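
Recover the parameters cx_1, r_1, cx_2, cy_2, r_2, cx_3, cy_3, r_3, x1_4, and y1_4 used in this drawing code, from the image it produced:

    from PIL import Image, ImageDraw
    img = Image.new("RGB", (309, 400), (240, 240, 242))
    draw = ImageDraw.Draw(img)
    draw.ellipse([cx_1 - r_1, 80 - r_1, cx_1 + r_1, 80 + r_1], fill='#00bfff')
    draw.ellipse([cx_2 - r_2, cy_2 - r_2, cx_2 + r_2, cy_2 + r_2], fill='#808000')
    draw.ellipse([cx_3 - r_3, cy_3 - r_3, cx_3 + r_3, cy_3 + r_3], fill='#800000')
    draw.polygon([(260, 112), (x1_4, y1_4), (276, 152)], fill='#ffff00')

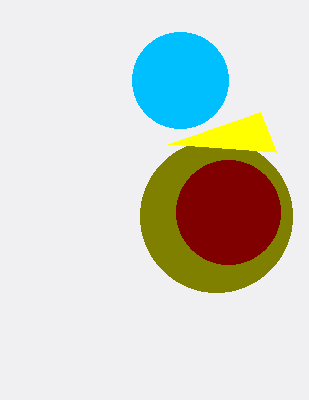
cx_1 = 180; r_1 = 48; cx_2 = 216; cy_2 = 216; r_2 = 76; cx_3 = 228; cy_3 = 212; r_3 = 52; x1_4 = 168; y1_4 = 144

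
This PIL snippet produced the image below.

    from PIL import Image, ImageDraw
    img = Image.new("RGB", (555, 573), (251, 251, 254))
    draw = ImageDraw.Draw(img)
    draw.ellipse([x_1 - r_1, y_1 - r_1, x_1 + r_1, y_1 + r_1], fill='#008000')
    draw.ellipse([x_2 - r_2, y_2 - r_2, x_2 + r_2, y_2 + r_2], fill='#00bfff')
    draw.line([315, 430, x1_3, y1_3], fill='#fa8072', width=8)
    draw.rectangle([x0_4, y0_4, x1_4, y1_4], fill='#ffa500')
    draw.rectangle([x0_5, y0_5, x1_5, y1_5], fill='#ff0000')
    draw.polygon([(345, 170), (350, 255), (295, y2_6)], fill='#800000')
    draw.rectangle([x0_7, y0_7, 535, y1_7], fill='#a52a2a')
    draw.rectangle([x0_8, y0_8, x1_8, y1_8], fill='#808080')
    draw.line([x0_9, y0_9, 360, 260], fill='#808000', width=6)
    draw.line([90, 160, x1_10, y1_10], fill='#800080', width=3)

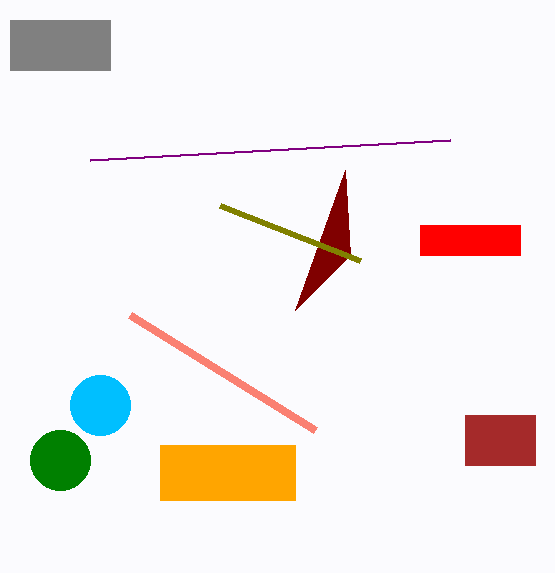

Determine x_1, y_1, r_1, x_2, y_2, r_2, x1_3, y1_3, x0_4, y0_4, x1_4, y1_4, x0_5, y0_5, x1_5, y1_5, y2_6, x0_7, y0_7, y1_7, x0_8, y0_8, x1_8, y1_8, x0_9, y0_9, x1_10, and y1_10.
x_1 = 60; y_1 = 460; r_1 = 30; x_2 = 100; y_2 = 405; r_2 = 30; x1_3 = 130; y1_3 = 315; x0_4 = 160; y0_4 = 445; x1_4 = 295; y1_4 = 500; x0_5 = 420; y0_5 = 225; x1_5 = 520; y1_5 = 255; y2_6 = 310; x0_7 = 465; y0_7 = 415; y1_7 = 465; x0_8 = 10; y0_8 = 20; x1_8 = 110; y1_8 = 70; x0_9 = 220; y0_9 = 205; x1_10 = 450; y1_10 = 140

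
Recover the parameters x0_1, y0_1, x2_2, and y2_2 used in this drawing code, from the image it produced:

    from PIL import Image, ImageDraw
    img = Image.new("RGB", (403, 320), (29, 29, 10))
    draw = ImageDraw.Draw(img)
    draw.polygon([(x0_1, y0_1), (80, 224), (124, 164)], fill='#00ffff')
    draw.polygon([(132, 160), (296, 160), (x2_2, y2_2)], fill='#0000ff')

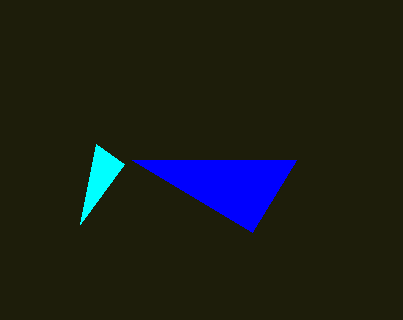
x0_1 = 96; y0_1 = 144; x2_2 = 252; y2_2 = 232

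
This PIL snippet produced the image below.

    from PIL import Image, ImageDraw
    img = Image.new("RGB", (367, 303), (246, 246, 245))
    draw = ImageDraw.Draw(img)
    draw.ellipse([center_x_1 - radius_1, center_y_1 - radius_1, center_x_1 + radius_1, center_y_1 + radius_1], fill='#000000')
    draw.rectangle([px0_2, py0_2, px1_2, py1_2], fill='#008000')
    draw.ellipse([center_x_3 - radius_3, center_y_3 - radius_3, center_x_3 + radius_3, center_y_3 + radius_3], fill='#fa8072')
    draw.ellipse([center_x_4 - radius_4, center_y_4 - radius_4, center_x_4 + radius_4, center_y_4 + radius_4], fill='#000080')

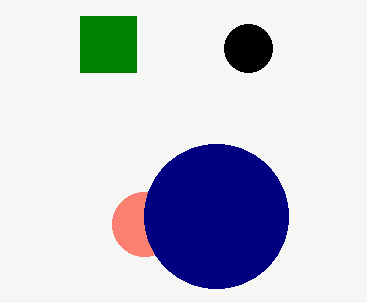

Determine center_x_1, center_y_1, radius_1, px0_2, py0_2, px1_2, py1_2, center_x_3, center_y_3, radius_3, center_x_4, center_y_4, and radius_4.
center_x_1 = 248; center_y_1 = 48; radius_1 = 24; px0_2 = 80; py0_2 = 16; px1_2 = 136; py1_2 = 72; center_x_3 = 144; center_y_3 = 224; radius_3 = 32; center_x_4 = 216; center_y_4 = 216; radius_4 = 72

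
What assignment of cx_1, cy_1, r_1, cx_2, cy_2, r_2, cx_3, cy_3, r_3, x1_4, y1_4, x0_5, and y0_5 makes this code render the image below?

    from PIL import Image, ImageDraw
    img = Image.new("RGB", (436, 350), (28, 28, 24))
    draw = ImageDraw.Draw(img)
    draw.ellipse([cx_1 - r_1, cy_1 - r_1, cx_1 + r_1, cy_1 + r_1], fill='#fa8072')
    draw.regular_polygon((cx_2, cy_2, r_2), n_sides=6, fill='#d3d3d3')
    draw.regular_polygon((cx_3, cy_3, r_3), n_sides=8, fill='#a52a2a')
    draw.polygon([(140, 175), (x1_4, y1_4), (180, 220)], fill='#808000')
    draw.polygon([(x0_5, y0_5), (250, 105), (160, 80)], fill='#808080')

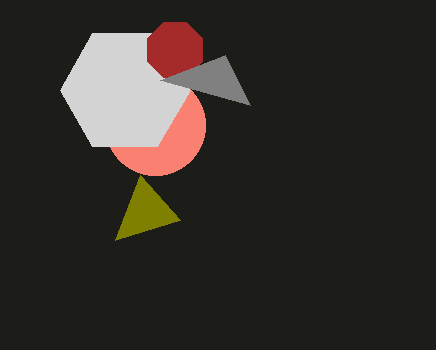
cx_1 = 155; cy_1 = 125; r_1 = 50; cx_2 = 125; cy_2 = 90; r_2 = 65; cx_3 = 175; cy_3 = 50; r_3 = 30; x1_4 = 115; y1_4 = 240; x0_5 = 225; y0_5 = 55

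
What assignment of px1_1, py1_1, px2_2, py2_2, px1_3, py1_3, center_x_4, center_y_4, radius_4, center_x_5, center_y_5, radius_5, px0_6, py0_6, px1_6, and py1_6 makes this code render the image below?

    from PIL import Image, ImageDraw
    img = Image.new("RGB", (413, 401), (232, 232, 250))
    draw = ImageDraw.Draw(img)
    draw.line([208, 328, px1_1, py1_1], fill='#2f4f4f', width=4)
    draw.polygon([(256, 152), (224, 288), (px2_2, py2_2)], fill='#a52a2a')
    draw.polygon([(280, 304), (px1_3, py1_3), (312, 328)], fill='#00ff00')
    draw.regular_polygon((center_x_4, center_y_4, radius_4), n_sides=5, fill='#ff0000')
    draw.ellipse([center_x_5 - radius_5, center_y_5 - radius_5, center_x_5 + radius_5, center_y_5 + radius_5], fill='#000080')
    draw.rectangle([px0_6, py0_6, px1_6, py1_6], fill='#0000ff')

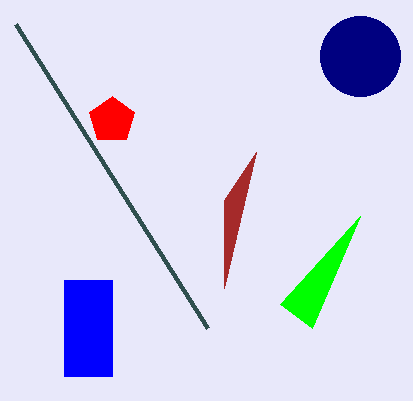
px1_1 = 16; py1_1 = 24; px2_2 = 224; py2_2 = 200; px1_3 = 360; py1_3 = 216; center_x_4 = 112; center_y_4 = 120; radius_4 = 24; center_x_5 = 360; center_y_5 = 56; radius_5 = 40; px0_6 = 64; py0_6 = 280; px1_6 = 112; py1_6 = 376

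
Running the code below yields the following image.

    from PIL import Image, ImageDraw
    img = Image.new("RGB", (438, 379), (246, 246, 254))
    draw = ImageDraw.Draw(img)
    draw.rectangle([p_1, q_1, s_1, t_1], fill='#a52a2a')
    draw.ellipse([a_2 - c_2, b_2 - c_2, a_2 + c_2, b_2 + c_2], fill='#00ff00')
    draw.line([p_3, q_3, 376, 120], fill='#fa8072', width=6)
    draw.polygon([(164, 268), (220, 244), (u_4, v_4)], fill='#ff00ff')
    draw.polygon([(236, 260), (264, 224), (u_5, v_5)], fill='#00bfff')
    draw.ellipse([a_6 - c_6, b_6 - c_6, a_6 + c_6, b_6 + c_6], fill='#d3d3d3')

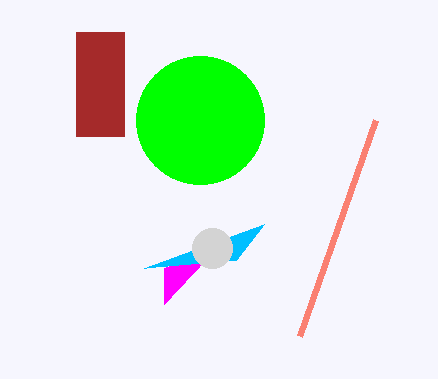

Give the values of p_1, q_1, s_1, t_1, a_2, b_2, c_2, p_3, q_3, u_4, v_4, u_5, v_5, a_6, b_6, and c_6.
p_1 = 76; q_1 = 32; s_1 = 124; t_1 = 136; a_2 = 200; b_2 = 120; c_2 = 64; p_3 = 300; q_3 = 336; u_4 = 164; v_4 = 304; u_5 = 144; v_5 = 268; a_6 = 212; b_6 = 248; c_6 = 20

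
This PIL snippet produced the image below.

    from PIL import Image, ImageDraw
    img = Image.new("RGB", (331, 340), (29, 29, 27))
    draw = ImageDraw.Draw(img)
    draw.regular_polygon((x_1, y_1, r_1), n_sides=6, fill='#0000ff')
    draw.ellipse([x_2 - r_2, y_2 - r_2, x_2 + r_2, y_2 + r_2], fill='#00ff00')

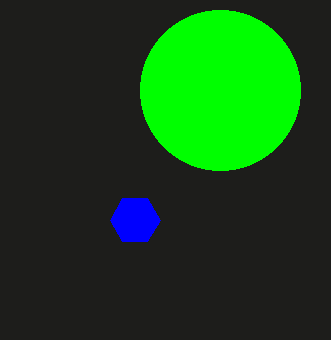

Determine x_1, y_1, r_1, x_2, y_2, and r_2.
x_1 = 135
y_1 = 220
r_1 = 25
x_2 = 220
y_2 = 90
r_2 = 80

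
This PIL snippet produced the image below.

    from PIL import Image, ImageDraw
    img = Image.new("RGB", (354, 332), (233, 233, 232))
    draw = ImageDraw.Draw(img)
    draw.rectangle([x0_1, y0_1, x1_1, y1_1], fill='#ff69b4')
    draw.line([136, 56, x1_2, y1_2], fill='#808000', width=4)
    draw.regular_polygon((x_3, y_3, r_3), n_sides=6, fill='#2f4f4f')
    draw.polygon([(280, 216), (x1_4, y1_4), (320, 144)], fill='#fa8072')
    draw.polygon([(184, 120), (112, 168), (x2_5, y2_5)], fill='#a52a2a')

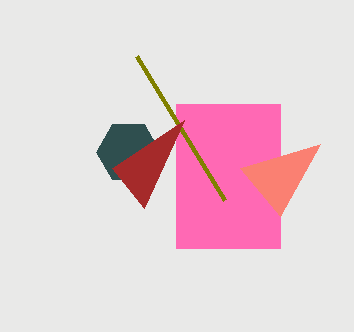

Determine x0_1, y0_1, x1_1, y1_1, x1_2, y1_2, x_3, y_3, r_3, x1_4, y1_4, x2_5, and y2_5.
x0_1 = 176, y0_1 = 104, x1_1 = 280, y1_1 = 248, x1_2 = 224, y1_2 = 200, x_3 = 128, y_3 = 152, r_3 = 32, x1_4 = 240, y1_4 = 168, x2_5 = 144, y2_5 = 208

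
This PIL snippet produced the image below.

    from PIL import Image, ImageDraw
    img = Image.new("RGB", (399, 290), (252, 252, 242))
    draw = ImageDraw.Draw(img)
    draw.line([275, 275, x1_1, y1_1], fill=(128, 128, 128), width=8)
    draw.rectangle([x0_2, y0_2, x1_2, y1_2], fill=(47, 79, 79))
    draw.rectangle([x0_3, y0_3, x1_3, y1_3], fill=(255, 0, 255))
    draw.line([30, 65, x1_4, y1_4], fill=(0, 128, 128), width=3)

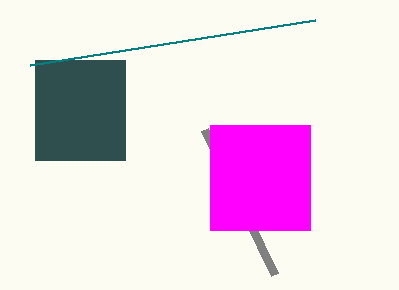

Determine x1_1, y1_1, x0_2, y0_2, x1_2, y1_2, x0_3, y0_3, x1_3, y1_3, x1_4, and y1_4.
x1_1 = 205; y1_1 = 130; x0_2 = 35; y0_2 = 60; x1_2 = 125; y1_2 = 160; x0_3 = 210; y0_3 = 125; x1_3 = 310; y1_3 = 230; x1_4 = 315; y1_4 = 20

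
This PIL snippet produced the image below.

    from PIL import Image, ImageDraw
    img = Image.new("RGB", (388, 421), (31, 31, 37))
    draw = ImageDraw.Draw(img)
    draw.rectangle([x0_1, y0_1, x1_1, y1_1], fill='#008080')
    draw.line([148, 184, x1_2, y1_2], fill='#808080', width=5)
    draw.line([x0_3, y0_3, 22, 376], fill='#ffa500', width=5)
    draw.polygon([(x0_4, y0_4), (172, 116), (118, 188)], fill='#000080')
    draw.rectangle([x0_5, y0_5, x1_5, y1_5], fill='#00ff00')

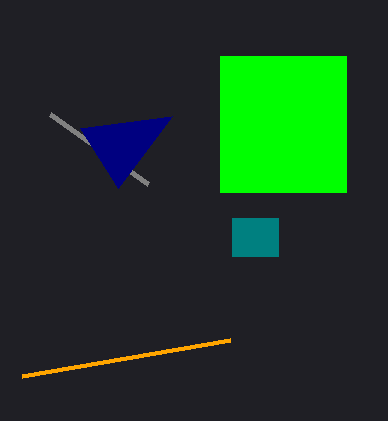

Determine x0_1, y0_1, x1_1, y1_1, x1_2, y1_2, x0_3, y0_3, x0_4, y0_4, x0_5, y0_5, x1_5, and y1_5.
x0_1 = 232
y0_1 = 218
x1_1 = 278
y1_1 = 256
x1_2 = 50
y1_2 = 114
x0_3 = 230
y0_3 = 340
x0_4 = 80
y0_4 = 128
x0_5 = 220
y0_5 = 56
x1_5 = 346
y1_5 = 192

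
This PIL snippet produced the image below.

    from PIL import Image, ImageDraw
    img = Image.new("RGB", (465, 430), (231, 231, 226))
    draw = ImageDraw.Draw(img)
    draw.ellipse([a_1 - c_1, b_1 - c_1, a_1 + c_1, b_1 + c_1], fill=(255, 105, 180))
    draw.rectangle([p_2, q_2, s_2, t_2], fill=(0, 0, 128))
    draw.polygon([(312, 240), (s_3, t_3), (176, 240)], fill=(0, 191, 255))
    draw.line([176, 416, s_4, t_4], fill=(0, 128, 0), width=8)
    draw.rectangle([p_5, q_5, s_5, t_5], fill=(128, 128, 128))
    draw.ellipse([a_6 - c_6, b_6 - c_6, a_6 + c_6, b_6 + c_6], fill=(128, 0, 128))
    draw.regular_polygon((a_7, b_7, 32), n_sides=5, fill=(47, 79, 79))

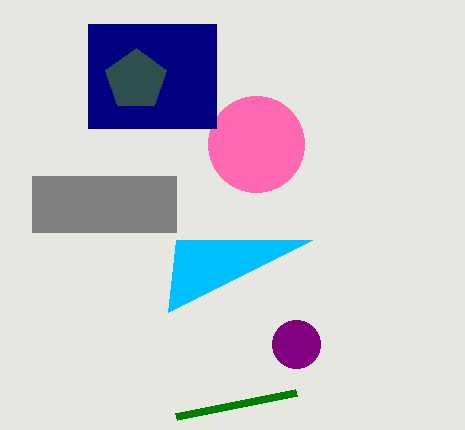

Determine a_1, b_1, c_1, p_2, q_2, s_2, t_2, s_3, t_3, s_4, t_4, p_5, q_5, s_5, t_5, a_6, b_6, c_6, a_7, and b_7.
a_1 = 256; b_1 = 144; c_1 = 48; p_2 = 88; q_2 = 24; s_2 = 216; t_2 = 128; s_3 = 168; t_3 = 312; s_4 = 296; t_4 = 392; p_5 = 32; q_5 = 176; s_5 = 176; t_5 = 232; a_6 = 296; b_6 = 344; c_6 = 24; a_7 = 136; b_7 = 80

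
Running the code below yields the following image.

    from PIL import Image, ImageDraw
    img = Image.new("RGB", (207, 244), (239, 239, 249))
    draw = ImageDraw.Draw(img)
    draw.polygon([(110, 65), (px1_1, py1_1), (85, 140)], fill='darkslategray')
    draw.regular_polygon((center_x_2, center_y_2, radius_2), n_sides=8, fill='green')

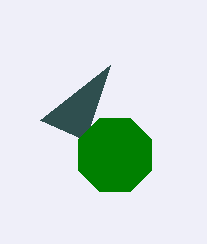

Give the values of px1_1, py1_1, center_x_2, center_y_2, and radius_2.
px1_1 = 40
py1_1 = 120
center_x_2 = 115
center_y_2 = 155
radius_2 = 40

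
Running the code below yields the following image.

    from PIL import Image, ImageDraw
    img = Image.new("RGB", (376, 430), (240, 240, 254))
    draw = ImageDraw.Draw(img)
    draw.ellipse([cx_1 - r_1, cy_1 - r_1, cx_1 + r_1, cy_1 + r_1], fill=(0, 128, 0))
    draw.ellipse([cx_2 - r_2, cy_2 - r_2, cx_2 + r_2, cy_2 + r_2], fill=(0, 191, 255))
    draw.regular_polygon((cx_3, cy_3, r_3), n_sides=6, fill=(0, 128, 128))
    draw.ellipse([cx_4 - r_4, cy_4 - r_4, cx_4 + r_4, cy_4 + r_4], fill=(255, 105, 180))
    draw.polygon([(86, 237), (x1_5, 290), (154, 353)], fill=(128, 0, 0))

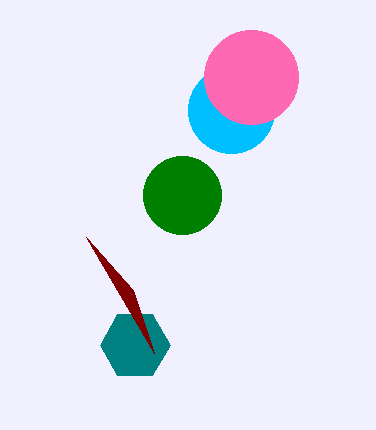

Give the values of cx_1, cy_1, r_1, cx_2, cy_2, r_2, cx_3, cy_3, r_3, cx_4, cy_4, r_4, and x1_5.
cx_1 = 182, cy_1 = 195, r_1 = 39, cx_2 = 231, cy_2 = 110, r_2 = 43, cx_3 = 135, cy_3 = 345, r_3 = 35, cx_4 = 251, cy_4 = 77, r_4 = 47, x1_5 = 133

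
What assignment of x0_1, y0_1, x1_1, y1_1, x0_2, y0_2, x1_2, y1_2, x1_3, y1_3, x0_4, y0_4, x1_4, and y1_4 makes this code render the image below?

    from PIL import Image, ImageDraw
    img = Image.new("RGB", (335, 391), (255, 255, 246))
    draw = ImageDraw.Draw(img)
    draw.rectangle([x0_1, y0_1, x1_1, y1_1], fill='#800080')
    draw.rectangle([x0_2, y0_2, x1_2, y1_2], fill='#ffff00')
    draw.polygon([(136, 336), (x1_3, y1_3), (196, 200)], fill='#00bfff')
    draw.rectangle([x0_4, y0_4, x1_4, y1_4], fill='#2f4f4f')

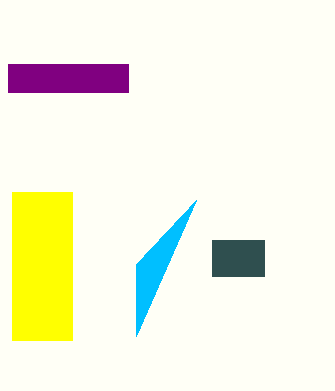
x0_1 = 8, y0_1 = 64, x1_1 = 128, y1_1 = 92, x0_2 = 12, y0_2 = 192, x1_2 = 72, y1_2 = 340, x1_3 = 136, y1_3 = 264, x0_4 = 212, y0_4 = 240, x1_4 = 264, y1_4 = 276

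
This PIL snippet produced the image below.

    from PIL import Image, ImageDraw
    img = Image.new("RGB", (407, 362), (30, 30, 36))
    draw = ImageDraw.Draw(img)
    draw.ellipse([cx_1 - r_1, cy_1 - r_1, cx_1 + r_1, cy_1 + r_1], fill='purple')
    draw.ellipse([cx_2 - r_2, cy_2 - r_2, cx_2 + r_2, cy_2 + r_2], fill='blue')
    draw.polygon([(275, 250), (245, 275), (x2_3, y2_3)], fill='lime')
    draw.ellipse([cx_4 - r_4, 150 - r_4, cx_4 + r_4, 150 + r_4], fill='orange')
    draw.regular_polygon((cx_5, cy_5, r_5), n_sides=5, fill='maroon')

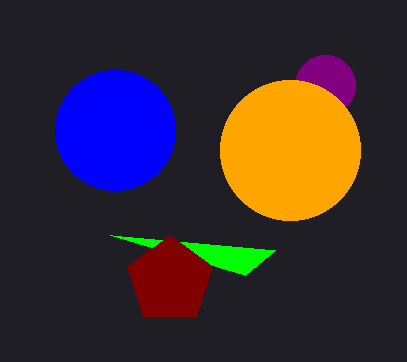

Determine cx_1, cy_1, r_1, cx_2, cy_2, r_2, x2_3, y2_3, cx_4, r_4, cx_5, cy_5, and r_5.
cx_1 = 325
cy_1 = 85
r_1 = 30
cx_2 = 115
cy_2 = 130
r_2 = 60
x2_3 = 110
y2_3 = 235
cx_4 = 290
r_4 = 70
cx_5 = 170
cy_5 = 280
r_5 = 45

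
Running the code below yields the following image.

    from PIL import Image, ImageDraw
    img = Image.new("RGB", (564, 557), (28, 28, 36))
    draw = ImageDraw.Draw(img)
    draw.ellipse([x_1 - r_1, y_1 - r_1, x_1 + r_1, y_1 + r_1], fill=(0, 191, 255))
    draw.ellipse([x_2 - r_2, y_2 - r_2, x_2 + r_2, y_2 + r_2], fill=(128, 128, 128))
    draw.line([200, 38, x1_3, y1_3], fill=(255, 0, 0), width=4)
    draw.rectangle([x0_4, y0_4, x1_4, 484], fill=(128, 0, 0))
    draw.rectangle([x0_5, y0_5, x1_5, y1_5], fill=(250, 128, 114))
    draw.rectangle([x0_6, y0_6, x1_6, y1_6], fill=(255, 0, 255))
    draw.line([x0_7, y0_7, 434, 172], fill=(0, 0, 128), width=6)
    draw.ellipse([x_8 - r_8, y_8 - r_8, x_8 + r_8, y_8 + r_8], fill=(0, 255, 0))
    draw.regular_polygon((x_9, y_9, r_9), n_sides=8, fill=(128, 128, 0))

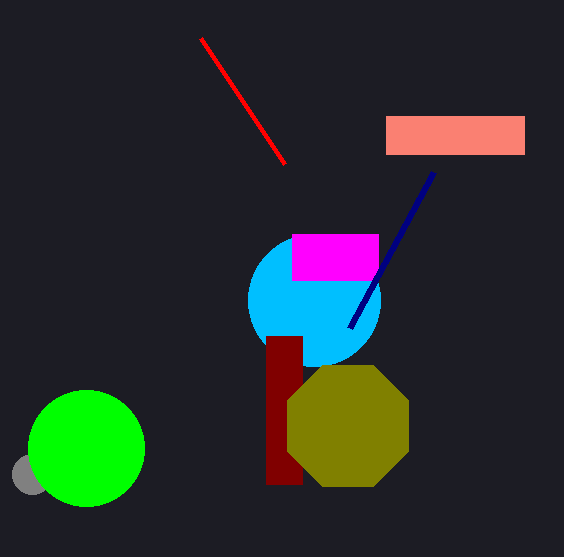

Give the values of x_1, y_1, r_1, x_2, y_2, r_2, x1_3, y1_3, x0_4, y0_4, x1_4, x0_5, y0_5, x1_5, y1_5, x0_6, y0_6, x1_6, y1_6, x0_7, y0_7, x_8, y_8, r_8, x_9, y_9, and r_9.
x_1 = 314, y_1 = 300, r_1 = 66, x_2 = 32, y_2 = 474, r_2 = 20, x1_3 = 284, y1_3 = 164, x0_4 = 266, y0_4 = 336, x1_4 = 302, x0_5 = 386, y0_5 = 116, x1_5 = 524, y1_5 = 154, x0_6 = 292, y0_6 = 234, x1_6 = 378, y1_6 = 280, x0_7 = 350, y0_7 = 328, x_8 = 86, y_8 = 448, r_8 = 58, x_9 = 348, y_9 = 426, r_9 = 66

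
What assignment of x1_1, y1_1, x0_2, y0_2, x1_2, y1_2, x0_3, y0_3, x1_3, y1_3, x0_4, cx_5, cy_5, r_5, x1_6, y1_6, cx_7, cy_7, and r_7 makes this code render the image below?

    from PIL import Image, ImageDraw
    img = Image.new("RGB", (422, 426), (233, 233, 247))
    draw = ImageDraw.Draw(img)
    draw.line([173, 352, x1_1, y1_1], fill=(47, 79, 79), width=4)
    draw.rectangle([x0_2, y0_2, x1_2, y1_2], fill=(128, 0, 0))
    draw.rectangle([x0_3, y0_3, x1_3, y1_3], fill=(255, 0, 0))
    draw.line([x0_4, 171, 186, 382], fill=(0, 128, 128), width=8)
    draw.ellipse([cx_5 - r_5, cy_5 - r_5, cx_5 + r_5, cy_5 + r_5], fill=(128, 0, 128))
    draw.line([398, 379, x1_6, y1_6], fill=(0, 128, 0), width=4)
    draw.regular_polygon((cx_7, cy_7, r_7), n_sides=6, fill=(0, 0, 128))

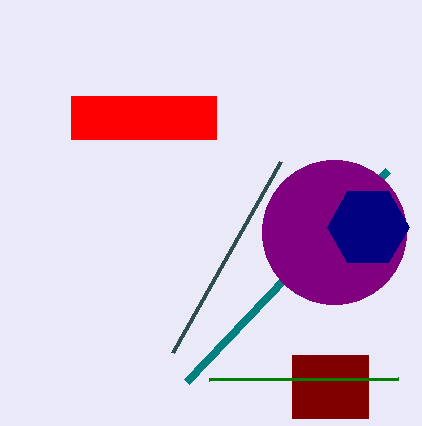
x1_1 = 281; y1_1 = 161; x0_2 = 292; y0_2 = 355; x1_2 = 368; y1_2 = 418; x0_3 = 71; y0_3 = 96; x1_3 = 216; y1_3 = 139; x0_4 = 387; cx_5 = 334; cy_5 = 232; r_5 = 72; x1_6 = 209; y1_6 = 380; cx_7 = 368; cy_7 = 227; r_7 = 41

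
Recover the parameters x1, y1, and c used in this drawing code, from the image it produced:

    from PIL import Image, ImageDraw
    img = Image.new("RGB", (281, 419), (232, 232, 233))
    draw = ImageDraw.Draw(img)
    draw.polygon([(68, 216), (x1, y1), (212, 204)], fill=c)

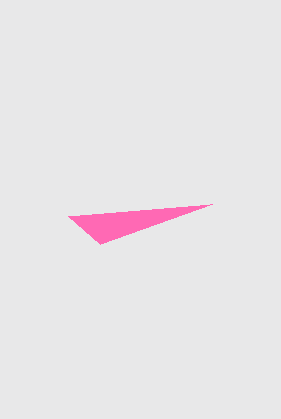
x1 = 100
y1 = 244
c = 'hotpink'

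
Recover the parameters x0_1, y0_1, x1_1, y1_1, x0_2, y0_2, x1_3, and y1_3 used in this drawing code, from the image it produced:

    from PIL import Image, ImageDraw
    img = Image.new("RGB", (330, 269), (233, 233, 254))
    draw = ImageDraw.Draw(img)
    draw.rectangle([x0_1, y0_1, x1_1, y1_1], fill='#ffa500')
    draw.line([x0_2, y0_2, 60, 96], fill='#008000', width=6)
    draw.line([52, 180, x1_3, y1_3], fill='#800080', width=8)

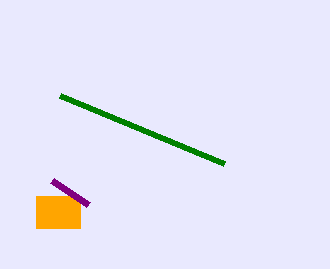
x0_1 = 36; y0_1 = 196; x1_1 = 80; y1_1 = 228; x0_2 = 224; y0_2 = 164; x1_3 = 88; y1_3 = 204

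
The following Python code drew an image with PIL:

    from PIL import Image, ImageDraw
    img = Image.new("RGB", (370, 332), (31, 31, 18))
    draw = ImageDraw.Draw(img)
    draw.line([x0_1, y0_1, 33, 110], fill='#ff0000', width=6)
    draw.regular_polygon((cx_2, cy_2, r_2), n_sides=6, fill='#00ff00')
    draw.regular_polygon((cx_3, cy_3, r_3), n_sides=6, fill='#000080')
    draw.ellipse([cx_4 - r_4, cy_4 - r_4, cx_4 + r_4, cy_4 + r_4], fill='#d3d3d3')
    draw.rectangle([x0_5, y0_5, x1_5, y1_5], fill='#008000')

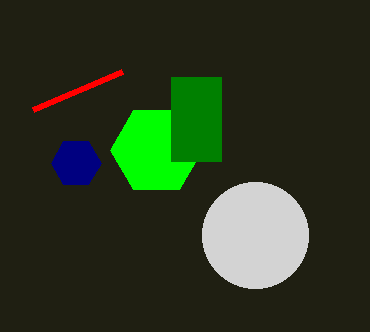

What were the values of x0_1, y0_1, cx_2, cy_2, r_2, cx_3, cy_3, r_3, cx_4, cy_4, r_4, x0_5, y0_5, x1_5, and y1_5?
x0_1 = 122; y0_1 = 72; cx_2 = 156; cy_2 = 150; r_2 = 46; cx_3 = 76; cy_3 = 163; r_3 = 25; cx_4 = 255; cy_4 = 235; r_4 = 53; x0_5 = 171; y0_5 = 77; x1_5 = 221; y1_5 = 161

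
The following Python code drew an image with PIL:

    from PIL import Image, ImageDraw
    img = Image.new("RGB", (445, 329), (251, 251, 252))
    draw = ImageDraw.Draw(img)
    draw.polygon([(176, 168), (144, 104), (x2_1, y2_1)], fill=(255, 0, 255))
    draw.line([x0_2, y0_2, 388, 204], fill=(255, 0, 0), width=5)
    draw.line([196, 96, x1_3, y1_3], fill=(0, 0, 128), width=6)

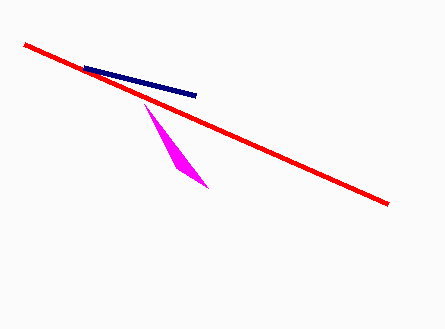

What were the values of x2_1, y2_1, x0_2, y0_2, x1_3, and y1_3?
x2_1 = 208; y2_1 = 188; x0_2 = 24; y0_2 = 44; x1_3 = 84; y1_3 = 68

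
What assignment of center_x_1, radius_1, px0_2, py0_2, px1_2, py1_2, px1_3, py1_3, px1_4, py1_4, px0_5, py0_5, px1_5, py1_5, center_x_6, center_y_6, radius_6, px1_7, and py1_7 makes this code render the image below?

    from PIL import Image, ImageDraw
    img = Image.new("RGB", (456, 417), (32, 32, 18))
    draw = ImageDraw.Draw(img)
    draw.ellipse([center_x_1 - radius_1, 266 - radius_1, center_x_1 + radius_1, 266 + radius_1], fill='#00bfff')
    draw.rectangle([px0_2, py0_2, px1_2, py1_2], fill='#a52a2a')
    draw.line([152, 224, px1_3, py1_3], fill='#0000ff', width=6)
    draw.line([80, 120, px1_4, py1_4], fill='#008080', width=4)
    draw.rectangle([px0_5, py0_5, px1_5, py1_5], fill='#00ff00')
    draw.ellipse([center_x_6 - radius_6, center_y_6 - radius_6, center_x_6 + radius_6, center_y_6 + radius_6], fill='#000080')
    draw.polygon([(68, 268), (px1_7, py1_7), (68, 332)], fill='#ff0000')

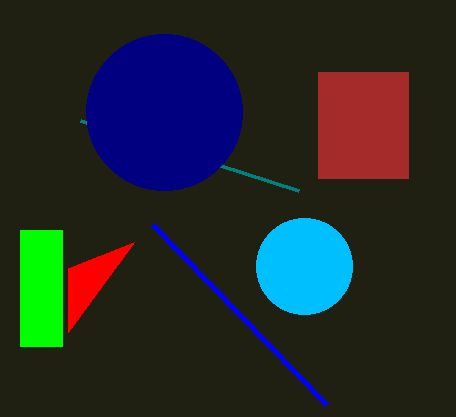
center_x_1 = 304; radius_1 = 48; px0_2 = 318; py0_2 = 72; px1_2 = 408; py1_2 = 178; px1_3 = 326; py1_3 = 404; px1_4 = 298; py1_4 = 190; px0_5 = 20; py0_5 = 230; px1_5 = 62; py1_5 = 346; center_x_6 = 164; center_y_6 = 112; radius_6 = 78; px1_7 = 134; py1_7 = 242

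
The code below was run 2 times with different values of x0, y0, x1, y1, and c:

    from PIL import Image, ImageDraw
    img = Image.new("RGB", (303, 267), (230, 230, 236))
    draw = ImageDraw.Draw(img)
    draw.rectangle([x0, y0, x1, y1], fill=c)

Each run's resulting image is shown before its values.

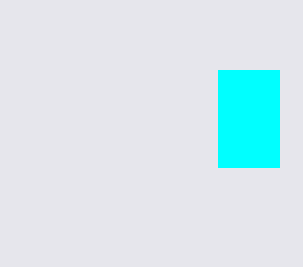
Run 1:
x0 = 218
y0 = 70
x1 = 279
y1 = 167
c = 'cyan'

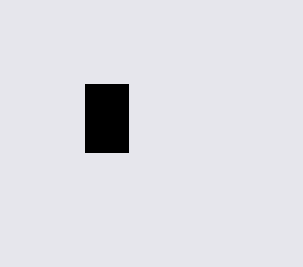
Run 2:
x0 = 85, y0 = 84, x1 = 128, y1 = 152, c = 'black'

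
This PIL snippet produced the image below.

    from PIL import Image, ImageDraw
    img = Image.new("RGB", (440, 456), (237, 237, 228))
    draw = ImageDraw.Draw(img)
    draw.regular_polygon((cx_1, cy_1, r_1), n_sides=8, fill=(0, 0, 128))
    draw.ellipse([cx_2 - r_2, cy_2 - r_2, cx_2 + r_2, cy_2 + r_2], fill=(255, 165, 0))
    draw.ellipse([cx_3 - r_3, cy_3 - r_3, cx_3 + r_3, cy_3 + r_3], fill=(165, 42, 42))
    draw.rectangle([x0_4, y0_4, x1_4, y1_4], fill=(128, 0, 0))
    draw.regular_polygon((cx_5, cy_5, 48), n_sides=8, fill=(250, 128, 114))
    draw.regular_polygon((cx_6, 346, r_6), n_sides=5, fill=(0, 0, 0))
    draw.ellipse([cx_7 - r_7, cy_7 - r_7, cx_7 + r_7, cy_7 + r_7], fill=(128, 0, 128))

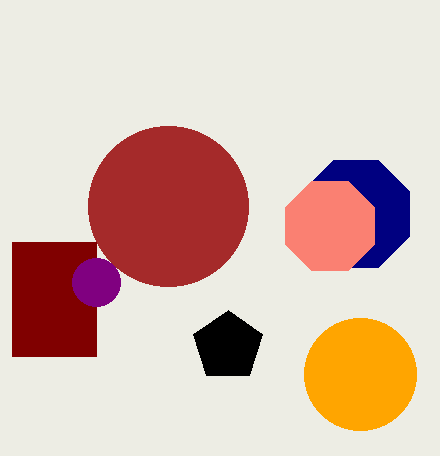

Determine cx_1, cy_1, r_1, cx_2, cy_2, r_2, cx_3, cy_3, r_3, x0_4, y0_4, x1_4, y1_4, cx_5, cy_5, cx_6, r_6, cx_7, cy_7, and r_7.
cx_1 = 356
cy_1 = 214
r_1 = 58
cx_2 = 360
cy_2 = 374
r_2 = 56
cx_3 = 168
cy_3 = 206
r_3 = 80
x0_4 = 12
y0_4 = 242
x1_4 = 96
y1_4 = 356
cx_5 = 330
cy_5 = 226
cx_6 = 228
r_6 = 36
cx_7 = 96
cy_7 = 282
r_7 = 24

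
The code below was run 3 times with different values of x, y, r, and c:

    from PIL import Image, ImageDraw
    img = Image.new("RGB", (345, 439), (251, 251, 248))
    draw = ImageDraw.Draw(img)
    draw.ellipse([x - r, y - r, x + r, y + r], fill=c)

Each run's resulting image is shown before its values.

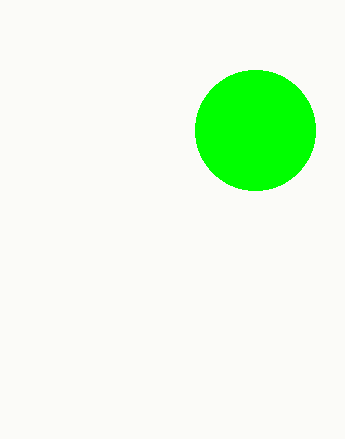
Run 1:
x = 255, y = 130, r = 60, c = 'lime'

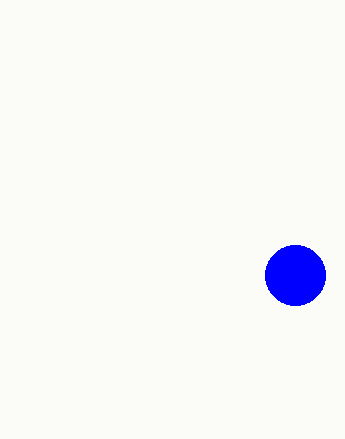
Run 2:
x = 295
y = 275
r = 30
c = 'blue'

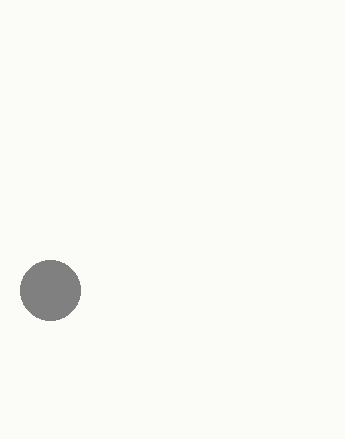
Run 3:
x = 50; y = 290; r = 30; c = 'gray'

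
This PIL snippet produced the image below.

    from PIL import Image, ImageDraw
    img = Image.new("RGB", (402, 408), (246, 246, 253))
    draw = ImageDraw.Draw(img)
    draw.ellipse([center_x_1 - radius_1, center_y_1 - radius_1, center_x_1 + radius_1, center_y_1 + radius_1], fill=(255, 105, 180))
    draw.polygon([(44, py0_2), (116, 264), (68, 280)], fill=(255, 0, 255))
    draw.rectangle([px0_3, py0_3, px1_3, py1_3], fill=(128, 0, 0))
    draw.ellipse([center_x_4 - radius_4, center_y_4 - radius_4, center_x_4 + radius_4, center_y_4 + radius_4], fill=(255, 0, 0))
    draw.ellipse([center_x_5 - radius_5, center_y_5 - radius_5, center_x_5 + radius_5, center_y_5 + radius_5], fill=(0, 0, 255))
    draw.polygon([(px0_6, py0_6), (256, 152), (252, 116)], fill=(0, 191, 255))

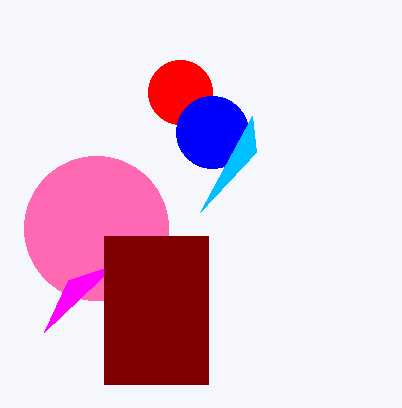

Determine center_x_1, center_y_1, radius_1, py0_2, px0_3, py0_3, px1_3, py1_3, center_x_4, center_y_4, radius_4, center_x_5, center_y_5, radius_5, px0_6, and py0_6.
center_x_1 = 96, center_y_1 = 228, radius_1 = 72, py0_2 = 332, px0_3 = 104, py0_3 = 236, px1_3 = 208, py1_3 = 384, center_x_4 = 180, center_y_4 = 92, radius_4 = 32, center_x_5 = 212, center_y_5 = 132, radius_5 = 36, px0_6 = 200, py0_6 = 212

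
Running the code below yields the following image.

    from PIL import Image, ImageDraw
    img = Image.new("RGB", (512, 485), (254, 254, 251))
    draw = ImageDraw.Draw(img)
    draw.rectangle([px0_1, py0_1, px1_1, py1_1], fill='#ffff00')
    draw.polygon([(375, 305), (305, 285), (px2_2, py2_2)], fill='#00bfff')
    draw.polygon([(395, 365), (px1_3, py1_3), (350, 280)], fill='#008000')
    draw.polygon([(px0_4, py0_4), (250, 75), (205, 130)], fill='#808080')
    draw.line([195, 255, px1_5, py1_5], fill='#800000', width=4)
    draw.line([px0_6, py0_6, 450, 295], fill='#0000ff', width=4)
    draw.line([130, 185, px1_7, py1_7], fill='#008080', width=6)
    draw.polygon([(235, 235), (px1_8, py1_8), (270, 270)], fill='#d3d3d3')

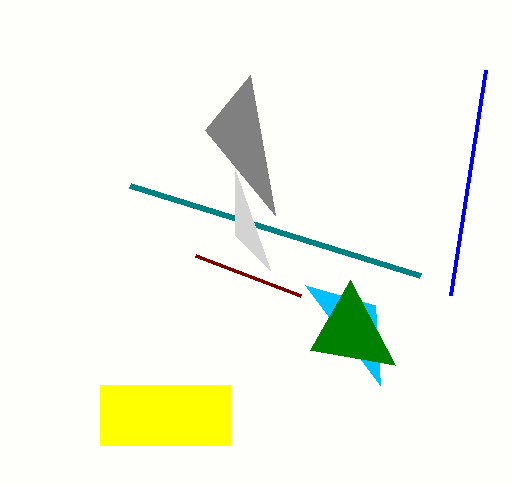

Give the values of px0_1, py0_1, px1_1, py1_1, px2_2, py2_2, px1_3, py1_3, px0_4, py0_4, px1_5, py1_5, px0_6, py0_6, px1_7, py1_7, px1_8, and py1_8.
px0_1 = 100; py0_1 = 385; px1_1 = 230; py1_1 = 445; px2_2 = 380; py2_2 = 385; px1_3 = 310; py1_3 = 350; px0_4 = 275; py0_4 = 215; px1_5 = 300; py1_5 = 295; px0_6 = 485; py0_6 = 70; px1_7 = 420; py1_7 = 275; px1_8 = 235; py1_8 = 170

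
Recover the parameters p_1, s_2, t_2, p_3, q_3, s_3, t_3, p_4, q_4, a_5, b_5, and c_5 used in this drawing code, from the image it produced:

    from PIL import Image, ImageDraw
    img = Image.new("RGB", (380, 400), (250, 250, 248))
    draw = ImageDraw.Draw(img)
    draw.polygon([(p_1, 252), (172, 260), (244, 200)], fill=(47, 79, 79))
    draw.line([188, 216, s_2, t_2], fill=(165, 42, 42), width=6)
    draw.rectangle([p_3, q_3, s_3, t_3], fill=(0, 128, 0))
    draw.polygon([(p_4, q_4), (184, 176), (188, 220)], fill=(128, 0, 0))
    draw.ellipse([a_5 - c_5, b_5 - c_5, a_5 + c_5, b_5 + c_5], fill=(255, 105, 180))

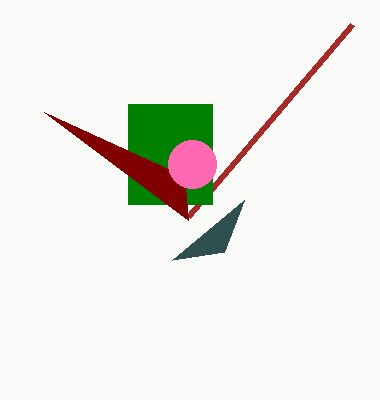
p_1 = 224, s_2 = 352, t_2 = 24, p_3 = 128, q_3 = 104, s_3 = 212, t_3 = 204, p_4 = 44, q_4 = 112, a_5 = 192, b_5 = 164, c_5 = 24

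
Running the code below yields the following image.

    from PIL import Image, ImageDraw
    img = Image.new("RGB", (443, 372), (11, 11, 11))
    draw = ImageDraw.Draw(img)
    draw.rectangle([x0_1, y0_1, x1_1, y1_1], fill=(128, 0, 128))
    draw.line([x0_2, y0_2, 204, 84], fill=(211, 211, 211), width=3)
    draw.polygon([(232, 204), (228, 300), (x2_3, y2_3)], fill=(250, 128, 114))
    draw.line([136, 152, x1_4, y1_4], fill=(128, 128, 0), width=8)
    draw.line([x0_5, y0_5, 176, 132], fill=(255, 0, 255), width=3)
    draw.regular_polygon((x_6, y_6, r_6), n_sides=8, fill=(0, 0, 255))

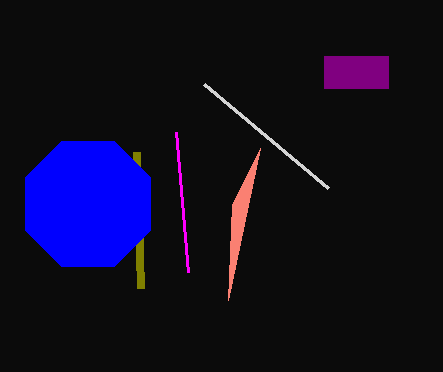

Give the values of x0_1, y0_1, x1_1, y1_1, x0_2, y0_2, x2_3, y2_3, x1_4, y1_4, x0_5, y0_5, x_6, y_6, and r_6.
x0_1 = 324, y0_1 = 56, x1_1 = 388, y1_1 = 88, x0_2 = 328, y0_2 = 188, x2_3 = 260, y2_3 = 148, x1_4 = 140, y1_4 = 288, x0_5 = 188, y0_5 = 272, x_6 = 88, y_6 = 204, r_6 = 68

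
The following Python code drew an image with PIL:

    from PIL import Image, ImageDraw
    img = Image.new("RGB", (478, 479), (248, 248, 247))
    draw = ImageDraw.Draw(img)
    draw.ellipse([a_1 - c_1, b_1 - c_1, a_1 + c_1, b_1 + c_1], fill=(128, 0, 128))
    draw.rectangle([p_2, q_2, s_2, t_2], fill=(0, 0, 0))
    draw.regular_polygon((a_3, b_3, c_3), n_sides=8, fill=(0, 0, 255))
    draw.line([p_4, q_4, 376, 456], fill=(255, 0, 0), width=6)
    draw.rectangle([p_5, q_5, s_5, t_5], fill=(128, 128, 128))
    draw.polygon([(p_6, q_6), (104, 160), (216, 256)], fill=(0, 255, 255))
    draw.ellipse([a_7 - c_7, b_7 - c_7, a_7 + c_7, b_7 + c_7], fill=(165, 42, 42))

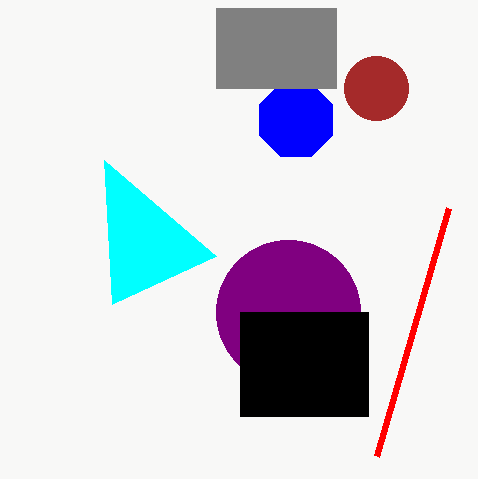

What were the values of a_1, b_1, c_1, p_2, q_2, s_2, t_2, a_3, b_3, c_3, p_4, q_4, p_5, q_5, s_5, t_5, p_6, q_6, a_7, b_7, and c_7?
a_1 = 288; b_1 = 312; c_1 = 72; p_2 = 240; q_2 = 312; s_2 = 368; t_2 = 416; a_3 = 296; b_3 = 120; c_3 = 40; p_4 = 448; q_4 = 208; p_5 = 216; q_5 = 8; s_5 = 336; t_5 = 88; p_6 = 112; q_6 = 304; a_7 = 376; b_7 = 88; c_7 = 32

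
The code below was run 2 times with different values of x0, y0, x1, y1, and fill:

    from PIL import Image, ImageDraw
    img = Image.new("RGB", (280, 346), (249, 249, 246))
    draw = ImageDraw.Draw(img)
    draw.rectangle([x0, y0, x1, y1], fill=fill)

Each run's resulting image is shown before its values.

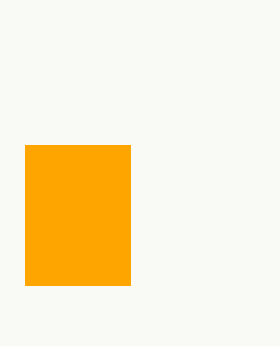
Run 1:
x0 = 25; y0 = 145; x1 = 130; y1 = 285; fill = 'orange'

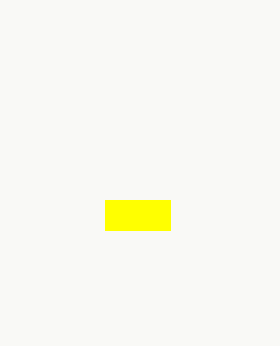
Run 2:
x0 = 105, y0 = 200, x1 = 170, y1 = 230, fill = 'yellow'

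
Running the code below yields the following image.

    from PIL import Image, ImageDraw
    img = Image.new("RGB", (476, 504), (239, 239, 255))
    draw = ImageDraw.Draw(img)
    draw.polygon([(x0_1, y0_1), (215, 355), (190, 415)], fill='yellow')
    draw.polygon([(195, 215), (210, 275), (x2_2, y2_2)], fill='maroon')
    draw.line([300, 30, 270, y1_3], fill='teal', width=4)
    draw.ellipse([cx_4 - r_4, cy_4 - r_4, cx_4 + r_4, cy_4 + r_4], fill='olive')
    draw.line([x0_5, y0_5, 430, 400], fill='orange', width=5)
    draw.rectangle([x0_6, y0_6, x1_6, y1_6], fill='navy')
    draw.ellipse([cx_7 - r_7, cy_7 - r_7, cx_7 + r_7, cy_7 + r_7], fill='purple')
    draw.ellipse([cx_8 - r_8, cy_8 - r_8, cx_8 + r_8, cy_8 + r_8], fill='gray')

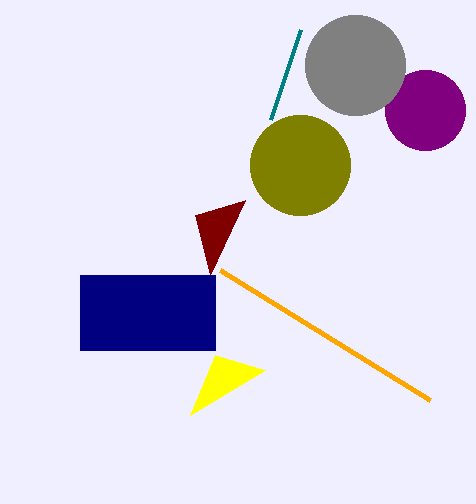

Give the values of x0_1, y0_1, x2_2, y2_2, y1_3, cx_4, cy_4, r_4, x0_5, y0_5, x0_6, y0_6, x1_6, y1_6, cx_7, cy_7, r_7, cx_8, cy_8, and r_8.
x0_1 = 265, y0_1 = 370, x2_2 = 245, y2_2 = 200, y1_3 = 120, cx_4 = 300, cy_4 = 165, r_4 = 50, x0_5 = 220, y0_5 = 270, x0_6 = 80, y0_6 = 275, x1_6 = 215, y1_6 = 350, cx_7 = 425, cy_7 = 110, r_7 = 40, cx_8 = 355, cy_8 = 65, r_8 = 50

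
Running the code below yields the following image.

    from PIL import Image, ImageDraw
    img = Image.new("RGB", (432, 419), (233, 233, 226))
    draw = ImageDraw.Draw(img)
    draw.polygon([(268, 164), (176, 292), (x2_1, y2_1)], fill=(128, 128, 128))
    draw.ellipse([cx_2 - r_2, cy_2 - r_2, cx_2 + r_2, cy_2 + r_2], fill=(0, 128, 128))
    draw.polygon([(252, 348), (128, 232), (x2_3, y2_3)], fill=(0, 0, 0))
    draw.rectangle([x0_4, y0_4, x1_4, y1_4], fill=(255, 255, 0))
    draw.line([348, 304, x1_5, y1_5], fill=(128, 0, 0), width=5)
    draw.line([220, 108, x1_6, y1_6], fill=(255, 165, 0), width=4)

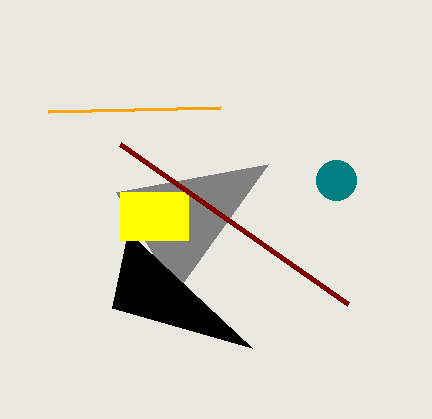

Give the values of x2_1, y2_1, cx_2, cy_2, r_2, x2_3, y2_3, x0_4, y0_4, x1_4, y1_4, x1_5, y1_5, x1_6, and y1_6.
x2_1 = 116
y2_1 = 192
cx_2 = 336
cy_2 = 180
r_2 = 20
x2_3 = 112
y2_3 = 308
x0_4 = 120
y0_4 = 192
x1_4 = 188
y1_4 = 240
x1_5 = 120
y1_5 = 144
x1_6 = 48
y1_6 = 112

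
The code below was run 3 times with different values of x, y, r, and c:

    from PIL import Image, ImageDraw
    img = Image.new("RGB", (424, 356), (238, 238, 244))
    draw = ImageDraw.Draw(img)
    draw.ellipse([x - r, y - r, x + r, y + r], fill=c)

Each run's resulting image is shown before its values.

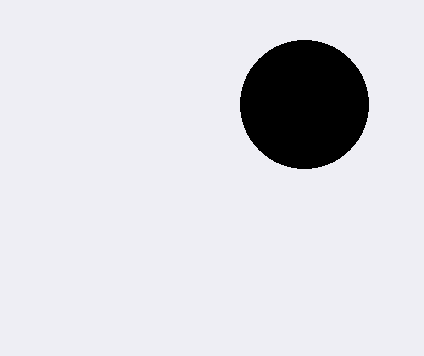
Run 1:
x = 304, y = 104, r = 64, c = 'black'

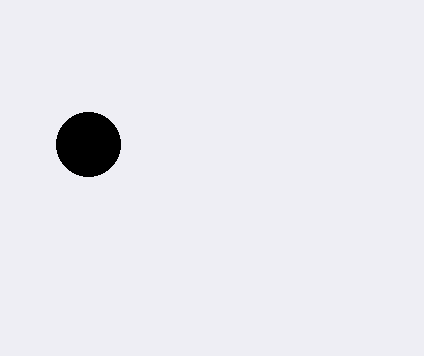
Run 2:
x = 88
y = 144
r = 32
c = 'black'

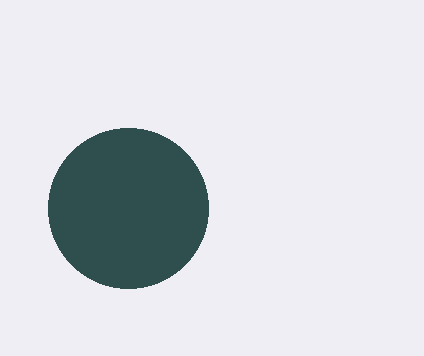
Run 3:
x = 128; y = 208; r = 80; c = 'darkslategray'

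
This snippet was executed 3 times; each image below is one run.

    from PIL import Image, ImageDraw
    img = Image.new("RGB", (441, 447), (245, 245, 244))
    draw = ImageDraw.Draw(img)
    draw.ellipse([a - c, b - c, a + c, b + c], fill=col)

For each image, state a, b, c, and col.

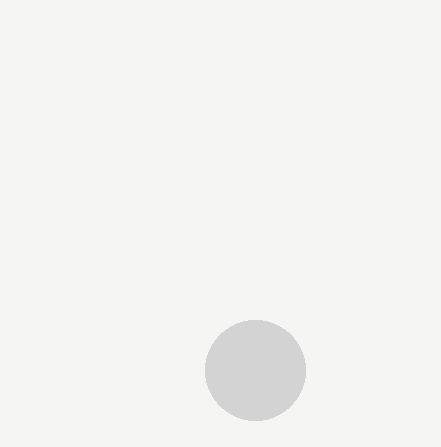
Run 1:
a = 255; b = 370; c = 50; col = 'lightgray'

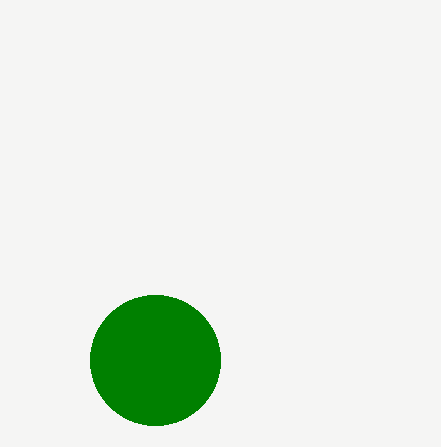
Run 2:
a = 155; b = 360; c = 65; col = 'green'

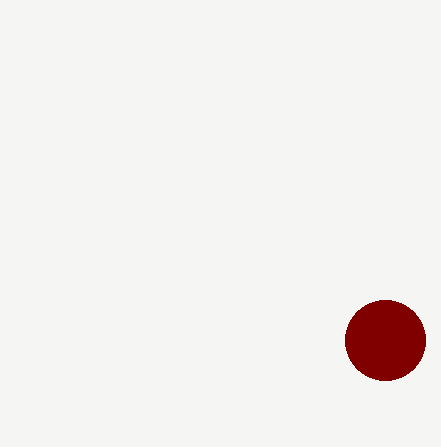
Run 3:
a = 385, b = 340, c = 40, col = 'maroon'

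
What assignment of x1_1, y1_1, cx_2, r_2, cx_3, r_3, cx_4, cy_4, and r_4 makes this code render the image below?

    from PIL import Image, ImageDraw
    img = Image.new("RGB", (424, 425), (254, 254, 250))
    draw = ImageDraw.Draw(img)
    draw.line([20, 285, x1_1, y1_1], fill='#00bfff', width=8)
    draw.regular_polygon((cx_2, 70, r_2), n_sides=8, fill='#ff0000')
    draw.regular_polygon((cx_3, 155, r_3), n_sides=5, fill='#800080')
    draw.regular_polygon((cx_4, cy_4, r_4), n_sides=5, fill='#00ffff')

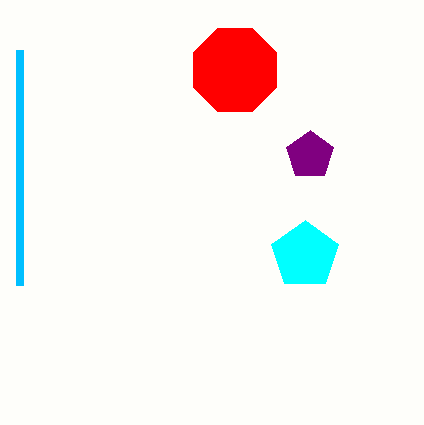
x1_1 = 20; y1_1 = 50; cx_2 = 235; r_2 = 45; cx_3 = 310; r_3 = 25; cx_4 = 305; cy_4 = 255; r_4 = 35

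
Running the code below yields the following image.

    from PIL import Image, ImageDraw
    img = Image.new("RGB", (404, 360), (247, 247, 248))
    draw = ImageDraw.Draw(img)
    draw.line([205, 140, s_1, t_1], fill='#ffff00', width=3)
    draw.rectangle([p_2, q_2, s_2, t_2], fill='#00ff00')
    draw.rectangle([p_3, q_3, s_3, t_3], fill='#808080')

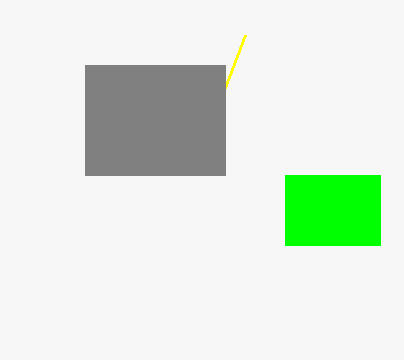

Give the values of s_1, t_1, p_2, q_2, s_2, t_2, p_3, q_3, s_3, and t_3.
s_1 = 245, t_1 = 35, p_2 = 285, q_2 = 175, s_2 = 380, t_2 = 245, p_3 = 85, q_3 = 65, s_3 = 225, t_3 = 175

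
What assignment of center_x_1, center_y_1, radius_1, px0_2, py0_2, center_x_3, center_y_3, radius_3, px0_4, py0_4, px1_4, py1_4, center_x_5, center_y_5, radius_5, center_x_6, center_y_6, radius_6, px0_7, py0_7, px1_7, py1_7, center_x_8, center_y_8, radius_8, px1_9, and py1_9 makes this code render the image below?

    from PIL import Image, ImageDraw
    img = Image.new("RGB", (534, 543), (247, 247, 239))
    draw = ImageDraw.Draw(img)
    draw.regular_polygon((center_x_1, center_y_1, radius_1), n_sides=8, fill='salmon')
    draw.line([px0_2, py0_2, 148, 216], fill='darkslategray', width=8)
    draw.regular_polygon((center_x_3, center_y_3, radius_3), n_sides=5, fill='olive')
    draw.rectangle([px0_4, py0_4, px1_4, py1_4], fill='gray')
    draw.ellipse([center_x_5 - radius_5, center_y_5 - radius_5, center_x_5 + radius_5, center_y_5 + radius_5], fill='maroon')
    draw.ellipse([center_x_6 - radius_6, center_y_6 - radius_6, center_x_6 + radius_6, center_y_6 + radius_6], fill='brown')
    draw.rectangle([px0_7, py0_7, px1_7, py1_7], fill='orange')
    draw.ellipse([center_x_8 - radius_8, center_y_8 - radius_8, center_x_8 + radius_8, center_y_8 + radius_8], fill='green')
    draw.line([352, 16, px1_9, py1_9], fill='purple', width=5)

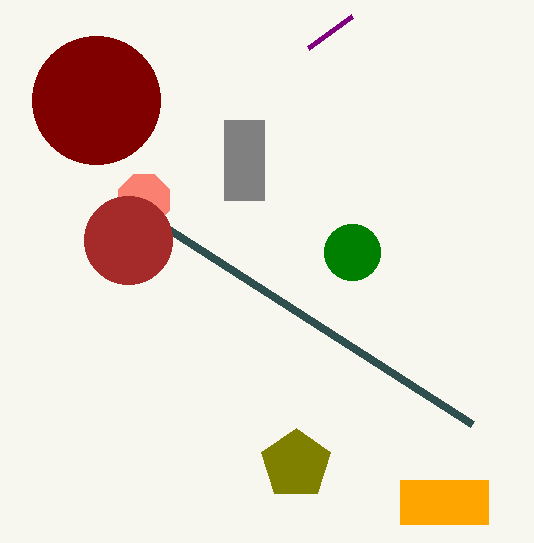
center_x_1 = 144; center_y_1 = 200; radius_1 = 28; px0_2 = 472; py0_2 = 424; center_x_3 = 296; center_y_3 = 464; radius_3 = 36; px0_4 = 224; py0_4 = 120; px1_4 = 264; py1_4 = 200; center_x_5 = 96; center_y_5 = 100; radius_5 = 64; center_x_6 = 128; center_y_6 = 240; radius_6 = 44; px0_7 = 400; py0_7 = 480; px1_7 = 488; py1_7 = 524; center_x_8 = 352; center_y_8 = 252; radius_8 = 28; px1_9 = 308; py1_9 = 48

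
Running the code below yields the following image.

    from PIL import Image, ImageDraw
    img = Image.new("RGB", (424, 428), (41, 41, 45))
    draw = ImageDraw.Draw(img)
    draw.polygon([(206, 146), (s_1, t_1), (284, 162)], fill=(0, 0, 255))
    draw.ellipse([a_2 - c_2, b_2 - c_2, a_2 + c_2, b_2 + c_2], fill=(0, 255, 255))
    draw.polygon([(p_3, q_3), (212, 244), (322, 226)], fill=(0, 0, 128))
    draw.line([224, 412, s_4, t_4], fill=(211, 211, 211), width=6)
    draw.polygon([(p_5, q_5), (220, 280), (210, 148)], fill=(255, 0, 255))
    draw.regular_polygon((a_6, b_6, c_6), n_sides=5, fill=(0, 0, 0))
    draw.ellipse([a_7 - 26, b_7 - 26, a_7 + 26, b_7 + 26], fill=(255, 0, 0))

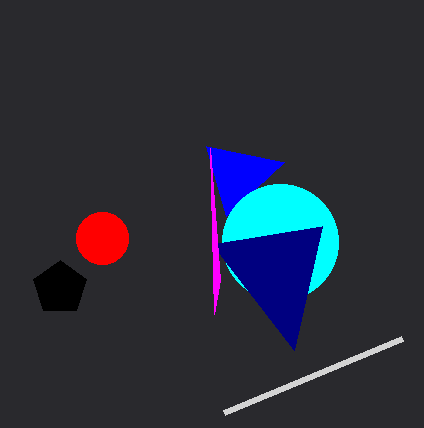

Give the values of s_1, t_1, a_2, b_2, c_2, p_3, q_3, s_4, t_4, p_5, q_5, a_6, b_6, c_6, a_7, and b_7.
s_1 = 226; t_1 = 216; a_2 = 280; b_2 = 242; c_2 = 58; p_3 = 294; q_3 = 350; s_4 = 402; t_4 = 338; p_5 = 214; q_5 = 314; a_6 = 60; b_6 = 288; c_6 = 28; a_7 = 102; b_7 = 238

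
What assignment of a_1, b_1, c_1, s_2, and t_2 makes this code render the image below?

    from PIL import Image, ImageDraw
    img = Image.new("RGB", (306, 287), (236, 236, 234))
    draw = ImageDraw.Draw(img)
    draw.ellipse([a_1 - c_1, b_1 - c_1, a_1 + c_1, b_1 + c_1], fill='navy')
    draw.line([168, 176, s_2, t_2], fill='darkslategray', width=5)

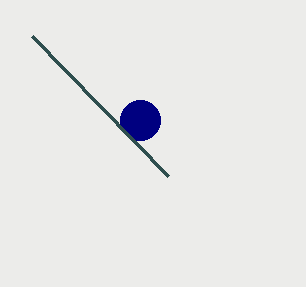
a_1 = 140; b_1 = 120; c_1 = 20; s_2 = 32; t_2 = 36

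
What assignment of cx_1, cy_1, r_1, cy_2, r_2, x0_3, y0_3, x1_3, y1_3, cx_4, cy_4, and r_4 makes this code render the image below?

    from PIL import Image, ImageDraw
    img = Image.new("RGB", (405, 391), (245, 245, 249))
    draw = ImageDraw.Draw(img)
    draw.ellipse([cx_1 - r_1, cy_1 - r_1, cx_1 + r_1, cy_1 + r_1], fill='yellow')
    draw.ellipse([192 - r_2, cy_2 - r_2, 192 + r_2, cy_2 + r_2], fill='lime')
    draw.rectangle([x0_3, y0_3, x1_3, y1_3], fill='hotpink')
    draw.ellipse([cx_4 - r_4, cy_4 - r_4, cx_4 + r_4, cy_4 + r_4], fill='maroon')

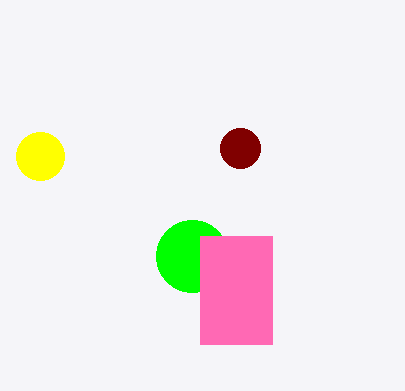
cx_1 = 40, cy_1 = 156, r_1 = 24, cy_2 = 256, r_2 = 36, x0_3 = 200, y0_3 = 236, x1_3 = 272, y1_3 = 344, cx_4 = 240, cy_4 = 148, r_4 = 20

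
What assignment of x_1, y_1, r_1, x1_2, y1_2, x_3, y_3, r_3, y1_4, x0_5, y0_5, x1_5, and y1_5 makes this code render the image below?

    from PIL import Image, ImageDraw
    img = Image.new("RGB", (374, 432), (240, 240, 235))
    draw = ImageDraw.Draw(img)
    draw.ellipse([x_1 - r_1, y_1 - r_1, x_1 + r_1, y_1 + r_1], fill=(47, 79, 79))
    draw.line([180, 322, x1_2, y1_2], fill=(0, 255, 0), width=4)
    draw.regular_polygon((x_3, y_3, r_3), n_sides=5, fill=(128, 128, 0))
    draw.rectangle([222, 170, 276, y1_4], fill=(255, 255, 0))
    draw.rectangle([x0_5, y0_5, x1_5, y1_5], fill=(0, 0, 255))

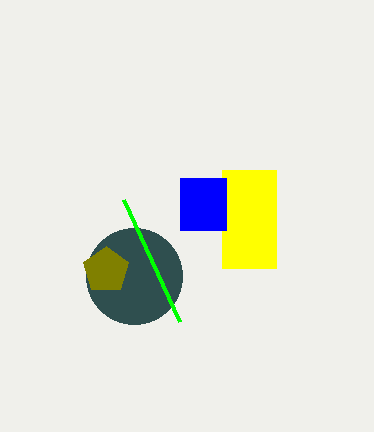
x_1 = 134, y_1 = 276, r_1 = 48, x1_2 = 124, y1_2 = 200, x_3 = 106, y_3 = 270, r_3 = 24, y1_4 = 268, x0_5 = 180, y0_5 = 178, x1_5 = 226, y1_5 = 230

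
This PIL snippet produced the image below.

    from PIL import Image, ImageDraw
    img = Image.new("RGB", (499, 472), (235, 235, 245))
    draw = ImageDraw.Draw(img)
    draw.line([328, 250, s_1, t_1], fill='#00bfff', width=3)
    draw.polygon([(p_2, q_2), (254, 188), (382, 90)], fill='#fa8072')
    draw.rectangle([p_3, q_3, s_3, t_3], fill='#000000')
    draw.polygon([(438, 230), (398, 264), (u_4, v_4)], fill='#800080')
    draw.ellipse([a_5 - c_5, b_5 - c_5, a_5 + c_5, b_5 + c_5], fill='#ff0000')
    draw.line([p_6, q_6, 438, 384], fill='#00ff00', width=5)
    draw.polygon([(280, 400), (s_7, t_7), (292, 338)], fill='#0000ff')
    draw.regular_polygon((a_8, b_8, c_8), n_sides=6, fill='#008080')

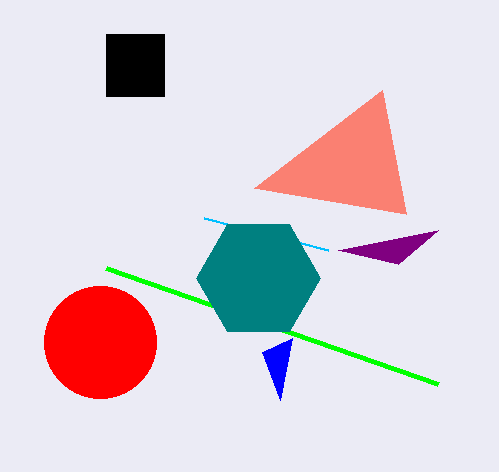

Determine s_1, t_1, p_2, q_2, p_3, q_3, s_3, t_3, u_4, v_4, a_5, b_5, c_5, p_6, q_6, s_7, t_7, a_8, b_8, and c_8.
s_1 = 204; t_1 = 218; p_2 = 406; q_2 = 214; p_3 = 106; q_3 = 34; s_3 = 164; t_3 = 96; u_4 = 338; v_4 = 250; a_5 = 100; b_5 = 342; c_5 = 56; p_6 = 106; q_6 = 268; s_7 = 262; t_7 = 352; a_8 = 258; b_8 = 278; c_8 = 62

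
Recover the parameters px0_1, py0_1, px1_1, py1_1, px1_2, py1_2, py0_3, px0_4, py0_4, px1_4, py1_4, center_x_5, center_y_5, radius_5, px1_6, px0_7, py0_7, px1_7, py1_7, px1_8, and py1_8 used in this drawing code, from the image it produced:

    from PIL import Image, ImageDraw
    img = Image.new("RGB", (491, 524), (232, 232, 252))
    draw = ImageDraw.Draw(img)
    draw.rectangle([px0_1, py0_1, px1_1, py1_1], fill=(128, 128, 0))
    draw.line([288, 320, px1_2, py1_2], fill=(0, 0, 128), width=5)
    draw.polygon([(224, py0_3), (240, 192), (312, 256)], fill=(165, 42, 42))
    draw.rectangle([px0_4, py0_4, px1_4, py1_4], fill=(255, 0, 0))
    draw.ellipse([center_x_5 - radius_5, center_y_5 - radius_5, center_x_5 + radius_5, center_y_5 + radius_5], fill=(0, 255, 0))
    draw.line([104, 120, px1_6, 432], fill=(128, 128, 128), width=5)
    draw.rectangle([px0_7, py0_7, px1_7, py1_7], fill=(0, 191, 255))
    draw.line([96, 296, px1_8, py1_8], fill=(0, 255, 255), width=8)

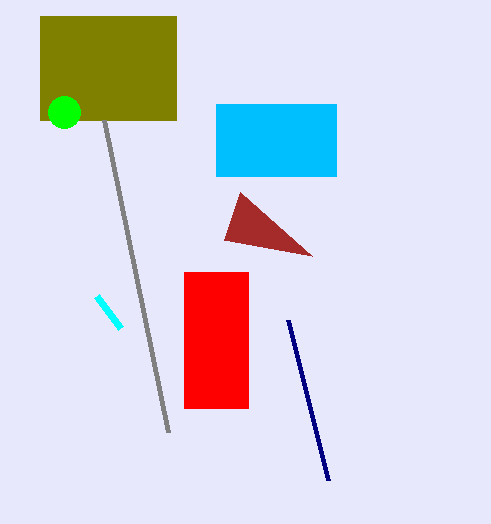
px0_1 = 40; py0_1 = 16; px1_1 = 176; py1_1 = 120; px1_2 = 328; py1_2 = 480; py0_3 = 240; px0_4 = 184; py0_4 = 272; px1_4 = 248; py1_4 = 408; center_x_5 = 64; center_y_5 = 112; radius_5 = 16; px1_6 = 168; px0_7 = 216; py0_7 = 104; px1_7 = 336; py1_7 = 176; px1_8 = 120; py1_8 = 328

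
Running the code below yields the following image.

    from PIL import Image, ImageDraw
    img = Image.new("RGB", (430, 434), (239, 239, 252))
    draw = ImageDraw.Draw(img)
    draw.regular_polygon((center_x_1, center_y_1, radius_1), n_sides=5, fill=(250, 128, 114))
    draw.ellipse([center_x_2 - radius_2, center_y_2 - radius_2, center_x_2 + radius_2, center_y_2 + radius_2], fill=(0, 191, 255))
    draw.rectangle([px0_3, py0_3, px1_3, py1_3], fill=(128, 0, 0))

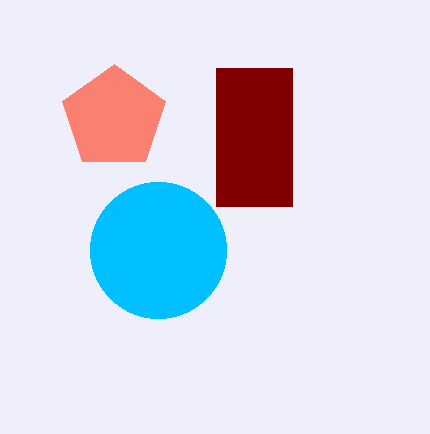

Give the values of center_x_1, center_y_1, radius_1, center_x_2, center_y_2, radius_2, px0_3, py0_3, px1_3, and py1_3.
center_x_1 = 114; center_y_1 = 118; radius_1 = 54; center_x_2 = 158; center_y_2 = 250; radius_2 = 68; px0_3 = 216; py0_3 = 68; px1_3 = 292; py1_3 = 206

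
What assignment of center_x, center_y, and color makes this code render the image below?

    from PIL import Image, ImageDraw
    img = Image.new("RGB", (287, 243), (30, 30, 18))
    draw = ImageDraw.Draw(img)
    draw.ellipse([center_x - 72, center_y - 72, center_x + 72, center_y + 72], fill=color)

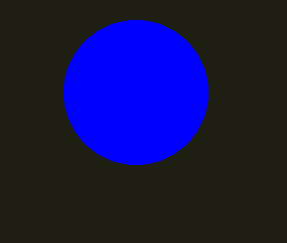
center_x = 136; center_y = 92; color = 'blue'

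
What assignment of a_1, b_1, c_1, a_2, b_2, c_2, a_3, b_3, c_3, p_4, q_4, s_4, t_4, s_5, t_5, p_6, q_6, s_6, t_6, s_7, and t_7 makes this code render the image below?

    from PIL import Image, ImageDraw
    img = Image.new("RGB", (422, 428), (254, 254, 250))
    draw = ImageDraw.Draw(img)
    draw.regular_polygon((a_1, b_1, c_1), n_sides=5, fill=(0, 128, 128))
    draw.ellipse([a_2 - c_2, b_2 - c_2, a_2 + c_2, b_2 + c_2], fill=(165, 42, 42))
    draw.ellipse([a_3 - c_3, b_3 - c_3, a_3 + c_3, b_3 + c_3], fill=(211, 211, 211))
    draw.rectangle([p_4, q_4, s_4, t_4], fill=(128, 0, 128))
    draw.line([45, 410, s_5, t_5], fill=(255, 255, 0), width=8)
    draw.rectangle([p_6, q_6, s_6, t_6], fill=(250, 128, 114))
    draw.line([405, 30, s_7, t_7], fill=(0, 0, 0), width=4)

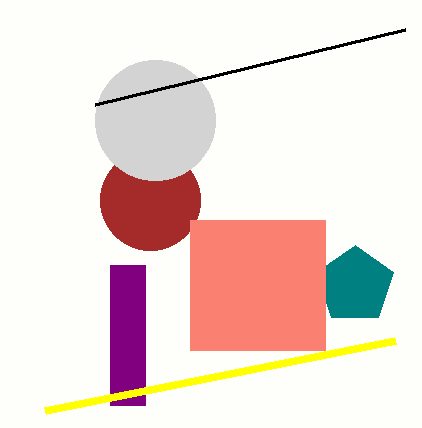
a_1 = 355; b_1 = 285; c_1 = 40; a_2 = 150; b_2 = 200; c_2 = 50; a_3 = 155; b_3 = 120; c_3 = 60; p_4 = 110; q_4 = 265; s_4 = 145; t_4 = 405; s_5 = 395; t_5 = 340; p_6 = 190; q_6 = 220; s_6 = 325; t_6 = 350; s_7 = 95; t_7 = 105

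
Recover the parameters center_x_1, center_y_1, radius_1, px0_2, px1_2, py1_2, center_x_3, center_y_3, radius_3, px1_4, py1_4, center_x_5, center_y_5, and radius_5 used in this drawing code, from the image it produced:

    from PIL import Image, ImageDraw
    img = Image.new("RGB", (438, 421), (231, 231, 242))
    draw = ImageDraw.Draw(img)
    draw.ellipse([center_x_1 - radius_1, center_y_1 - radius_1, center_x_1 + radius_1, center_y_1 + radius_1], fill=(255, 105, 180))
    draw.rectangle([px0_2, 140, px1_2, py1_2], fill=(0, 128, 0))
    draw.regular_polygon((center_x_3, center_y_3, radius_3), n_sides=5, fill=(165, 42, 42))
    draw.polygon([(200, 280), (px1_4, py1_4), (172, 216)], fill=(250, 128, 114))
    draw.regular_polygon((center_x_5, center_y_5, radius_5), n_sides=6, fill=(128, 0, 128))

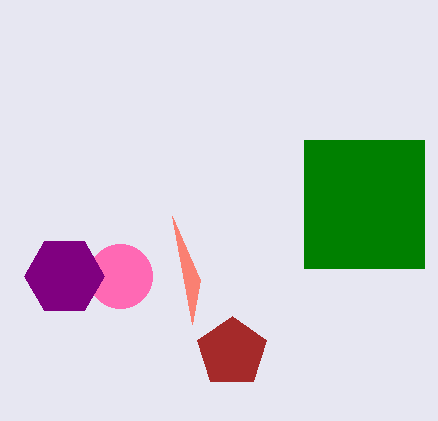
center_x_1 = 120
center_y_1 = 276
radius_1 = 32
px0_2 = 304
px1_2 = 424
py1_2 = 268
center_x_3 = 232
center_y_3 = 352
radius_3 = 36
px1_4 = 192
py1_4 = 324
center_x_5 = 64
center_y_5 = 276
radius_5 = 40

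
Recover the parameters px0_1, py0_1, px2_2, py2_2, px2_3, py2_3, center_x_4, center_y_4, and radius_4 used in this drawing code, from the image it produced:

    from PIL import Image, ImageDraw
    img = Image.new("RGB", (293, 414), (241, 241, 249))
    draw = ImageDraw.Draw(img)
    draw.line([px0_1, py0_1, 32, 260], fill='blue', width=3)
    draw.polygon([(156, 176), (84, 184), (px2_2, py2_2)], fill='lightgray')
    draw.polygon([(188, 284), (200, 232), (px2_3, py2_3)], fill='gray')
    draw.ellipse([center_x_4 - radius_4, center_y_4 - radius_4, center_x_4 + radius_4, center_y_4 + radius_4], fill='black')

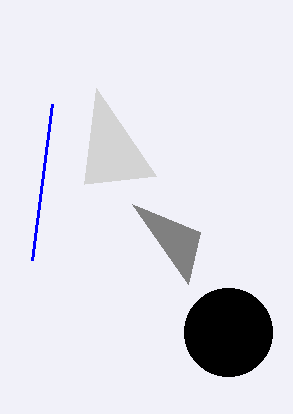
px0_1 = 52; py0_1 = 104; px2_2 = 96; py2_2 = 88; px2_3 = 132; py2_3 = 204; center_x_4 = 228; center_y_4 = 332; radius_4 = 44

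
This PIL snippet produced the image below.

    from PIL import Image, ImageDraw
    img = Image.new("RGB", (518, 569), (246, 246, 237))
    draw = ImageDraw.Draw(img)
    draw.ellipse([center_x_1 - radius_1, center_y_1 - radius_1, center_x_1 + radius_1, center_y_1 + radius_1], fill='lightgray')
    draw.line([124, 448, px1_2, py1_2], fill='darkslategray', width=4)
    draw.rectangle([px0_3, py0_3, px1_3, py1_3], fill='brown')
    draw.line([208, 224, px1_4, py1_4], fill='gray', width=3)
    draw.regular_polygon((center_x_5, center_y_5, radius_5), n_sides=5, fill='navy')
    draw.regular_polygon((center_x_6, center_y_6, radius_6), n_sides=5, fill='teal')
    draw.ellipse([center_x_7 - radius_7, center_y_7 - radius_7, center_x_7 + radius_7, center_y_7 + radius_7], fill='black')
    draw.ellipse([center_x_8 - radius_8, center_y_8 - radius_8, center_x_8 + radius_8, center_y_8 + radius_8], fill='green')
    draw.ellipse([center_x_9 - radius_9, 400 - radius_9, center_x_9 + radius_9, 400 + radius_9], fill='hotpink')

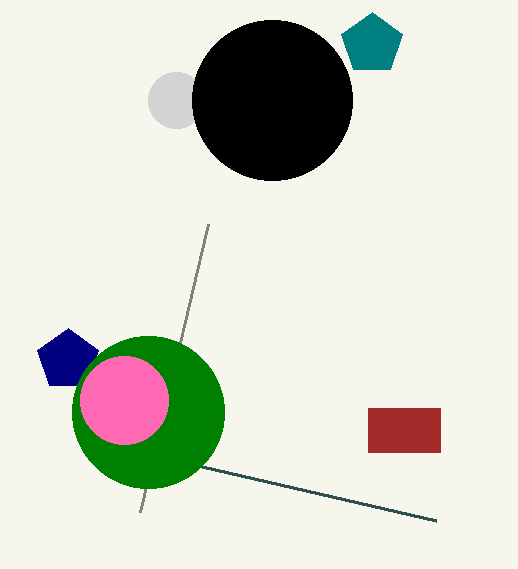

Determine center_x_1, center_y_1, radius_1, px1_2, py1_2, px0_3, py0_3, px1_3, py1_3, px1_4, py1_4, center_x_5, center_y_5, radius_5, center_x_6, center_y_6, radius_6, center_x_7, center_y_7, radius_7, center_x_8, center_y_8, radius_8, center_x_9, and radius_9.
center_x_1 = 176, center_y_1 = 100, radius_1 = 28, px1_2 = 436, py1_2 = 520, px0_3 = 368, py0_3 = 408, px1_3 = 440, py1_3 = 452, px1_4 = 140, py1_4 = 512, center_x_5 = 68, center_y_5 = 360, radius_5 = 32, center_x_6 = 372, center_y_6 = 44, radius_6 = 32, center_x_7 = 272, center_y_7 = 100, radius_7 = 80, center_x_8 = 148, center_y_8 = 412, radius_8 = 76, center_x_9 = 124, radius_9 = 44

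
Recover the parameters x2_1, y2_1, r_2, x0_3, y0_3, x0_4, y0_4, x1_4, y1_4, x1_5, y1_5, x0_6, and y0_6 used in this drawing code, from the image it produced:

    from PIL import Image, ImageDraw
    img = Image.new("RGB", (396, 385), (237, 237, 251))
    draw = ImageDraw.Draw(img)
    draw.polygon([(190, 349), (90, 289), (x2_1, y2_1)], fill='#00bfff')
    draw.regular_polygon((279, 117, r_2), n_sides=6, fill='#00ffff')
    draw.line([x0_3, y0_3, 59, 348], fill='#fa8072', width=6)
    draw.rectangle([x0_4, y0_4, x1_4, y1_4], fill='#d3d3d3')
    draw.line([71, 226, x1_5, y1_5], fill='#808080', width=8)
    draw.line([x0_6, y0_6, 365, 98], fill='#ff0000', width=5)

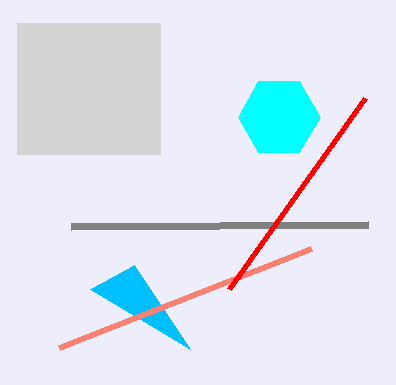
x2_1 = 134, y2_1 = 265, r_2 = 41, x0_3 = 311, y0_3 = 249, x0_4 = 17, y0_4 = 23, x1_4 = 160, y1_4 = 154, x1_5 = 368, y1_5 = 224, x0_6 = 229, y0_6 = 289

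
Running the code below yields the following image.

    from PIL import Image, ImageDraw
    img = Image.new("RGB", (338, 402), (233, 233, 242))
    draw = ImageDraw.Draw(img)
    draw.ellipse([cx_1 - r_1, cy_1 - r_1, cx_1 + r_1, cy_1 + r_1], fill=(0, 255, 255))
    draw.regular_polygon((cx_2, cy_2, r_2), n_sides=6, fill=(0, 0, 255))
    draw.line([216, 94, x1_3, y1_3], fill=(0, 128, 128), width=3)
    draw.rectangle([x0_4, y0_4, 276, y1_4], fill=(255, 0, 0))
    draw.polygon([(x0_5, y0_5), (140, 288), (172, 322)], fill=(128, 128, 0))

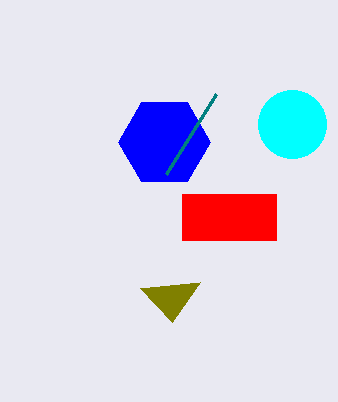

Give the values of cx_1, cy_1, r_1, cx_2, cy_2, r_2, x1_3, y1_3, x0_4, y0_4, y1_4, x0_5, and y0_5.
cx_1 = 292; cy_1 = 124; r_1 = 34; cx_2 = 164; cy_2 = 142; r_2 = 46; x1_3 = 166; y1_3 = 174; x0_4 = 182; y0_4 = 194; y1_4 = 240; x0_5 = 200; y0_5 = 282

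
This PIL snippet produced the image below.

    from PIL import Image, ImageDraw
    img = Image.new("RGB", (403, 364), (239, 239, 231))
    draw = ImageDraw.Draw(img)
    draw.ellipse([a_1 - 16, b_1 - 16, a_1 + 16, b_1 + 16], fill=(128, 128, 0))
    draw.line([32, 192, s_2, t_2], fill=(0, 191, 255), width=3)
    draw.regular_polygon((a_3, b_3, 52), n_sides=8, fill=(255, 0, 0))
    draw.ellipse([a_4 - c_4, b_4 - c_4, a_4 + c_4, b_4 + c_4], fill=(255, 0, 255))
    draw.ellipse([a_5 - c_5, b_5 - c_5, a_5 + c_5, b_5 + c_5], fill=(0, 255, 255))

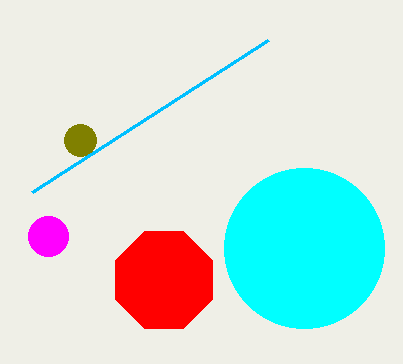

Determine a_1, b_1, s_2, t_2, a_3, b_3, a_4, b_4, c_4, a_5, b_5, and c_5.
a_1 = 80, b_1 = 140, s_2 = 268, t_2 = 40, a_3 = 164, b_3 = 280, a_4 = 48, b_4 = 236, c_4 = 20, a_5 = 304, b_5 = 248, c_5 = 80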